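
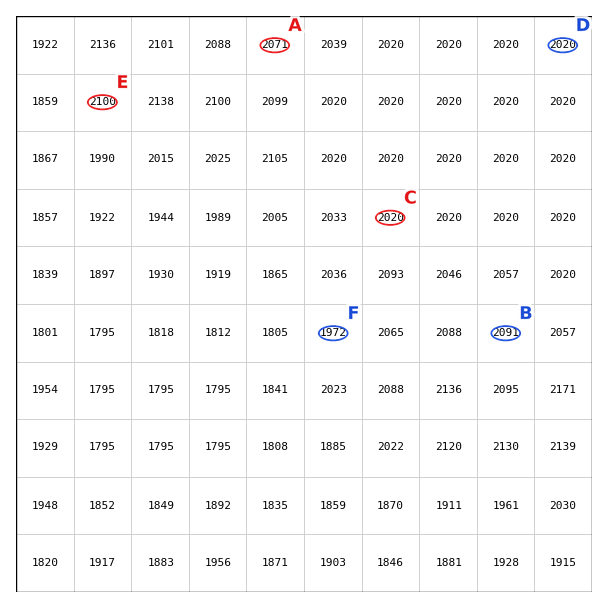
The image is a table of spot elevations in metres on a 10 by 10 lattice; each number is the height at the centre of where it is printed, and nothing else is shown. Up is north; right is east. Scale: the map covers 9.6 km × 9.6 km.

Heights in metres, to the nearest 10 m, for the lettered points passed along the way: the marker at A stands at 2070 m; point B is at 2090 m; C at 2020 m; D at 2020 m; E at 2100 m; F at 1970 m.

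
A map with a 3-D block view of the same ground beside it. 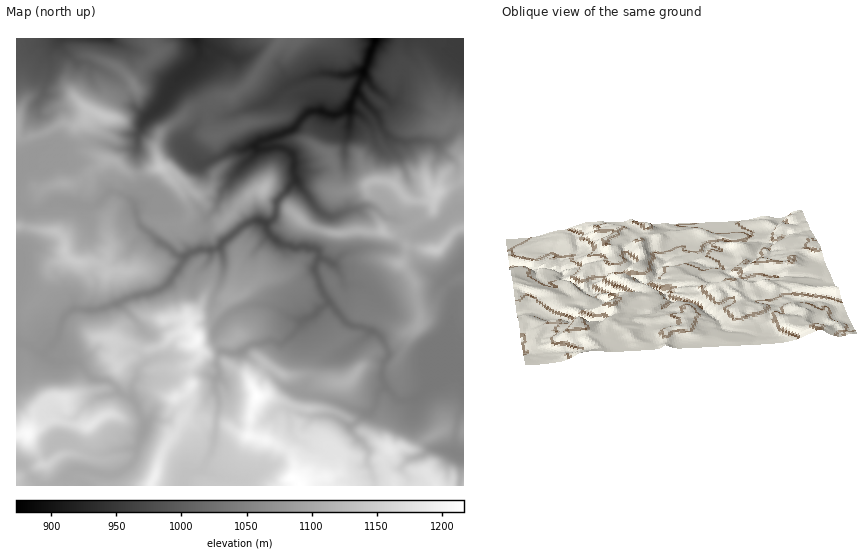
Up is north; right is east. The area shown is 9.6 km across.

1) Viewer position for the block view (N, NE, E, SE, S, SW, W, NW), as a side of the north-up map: W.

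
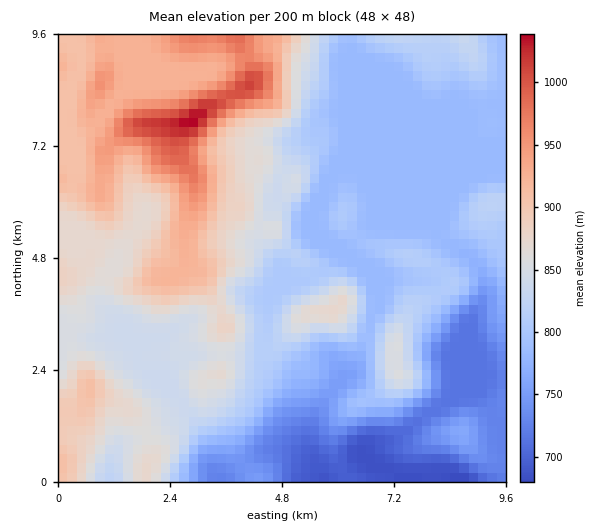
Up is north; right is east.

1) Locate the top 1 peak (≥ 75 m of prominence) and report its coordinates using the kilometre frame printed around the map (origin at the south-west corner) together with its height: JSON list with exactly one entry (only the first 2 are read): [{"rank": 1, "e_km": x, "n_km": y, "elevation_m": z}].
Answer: [{"rank": 1, "e_km": 2.86, "n_km": 7.74, "elevation_m": 1043}]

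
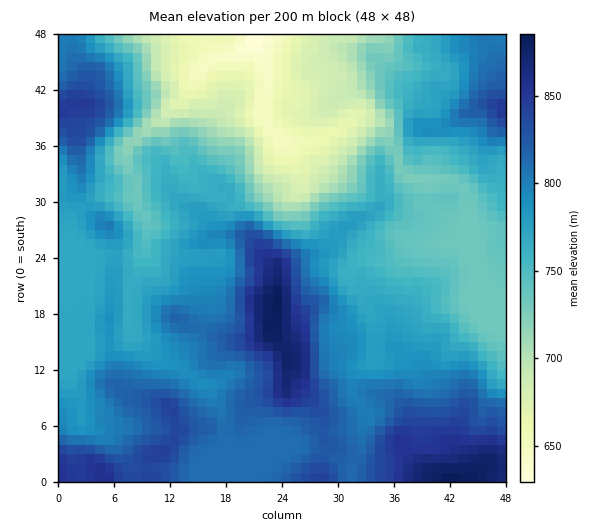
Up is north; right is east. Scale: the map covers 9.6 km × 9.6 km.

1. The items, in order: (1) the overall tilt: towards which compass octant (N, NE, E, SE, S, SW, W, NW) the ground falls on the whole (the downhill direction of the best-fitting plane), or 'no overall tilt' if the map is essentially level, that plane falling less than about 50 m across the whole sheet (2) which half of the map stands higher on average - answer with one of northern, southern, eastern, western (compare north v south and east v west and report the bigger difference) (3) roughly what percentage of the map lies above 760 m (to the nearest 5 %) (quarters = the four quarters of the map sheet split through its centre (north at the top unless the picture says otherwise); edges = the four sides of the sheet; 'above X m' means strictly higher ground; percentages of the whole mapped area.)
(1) Overall the map slopes down towards the north.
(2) Taken as a whole, the southern half is higher than the northern.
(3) About 65 % of the map lies above 760 m.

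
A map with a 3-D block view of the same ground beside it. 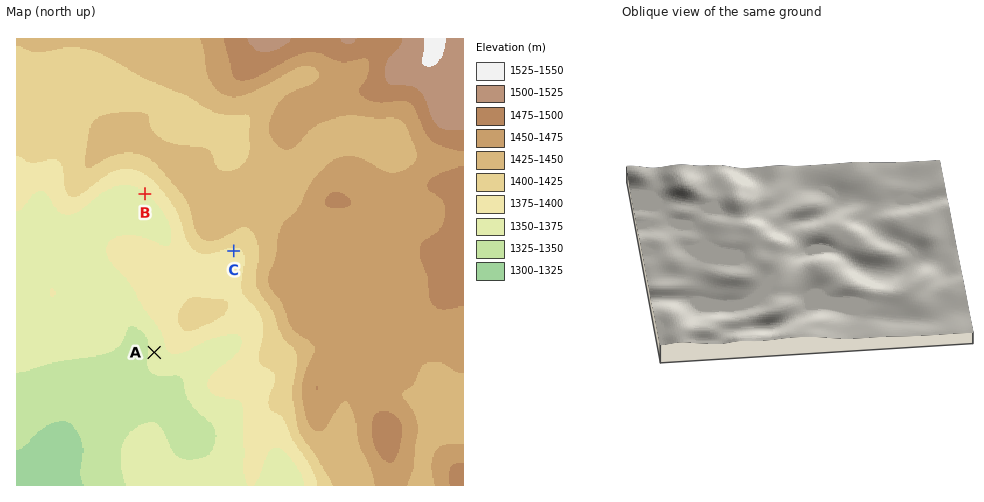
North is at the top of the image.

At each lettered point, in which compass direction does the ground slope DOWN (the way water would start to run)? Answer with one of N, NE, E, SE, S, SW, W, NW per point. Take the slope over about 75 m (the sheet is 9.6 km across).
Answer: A W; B SW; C S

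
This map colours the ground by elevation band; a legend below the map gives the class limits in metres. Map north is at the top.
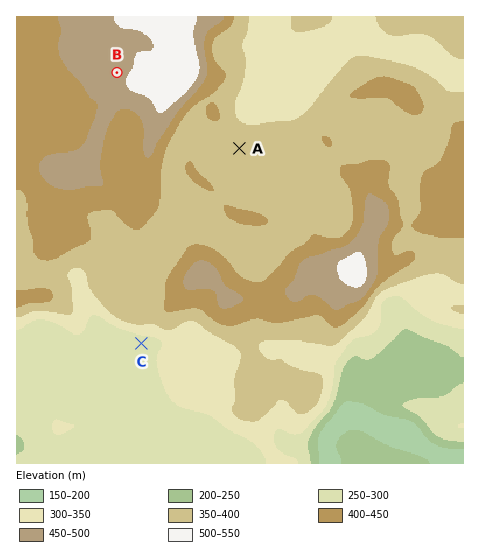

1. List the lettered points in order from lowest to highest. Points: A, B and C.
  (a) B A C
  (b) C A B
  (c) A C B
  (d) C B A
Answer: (b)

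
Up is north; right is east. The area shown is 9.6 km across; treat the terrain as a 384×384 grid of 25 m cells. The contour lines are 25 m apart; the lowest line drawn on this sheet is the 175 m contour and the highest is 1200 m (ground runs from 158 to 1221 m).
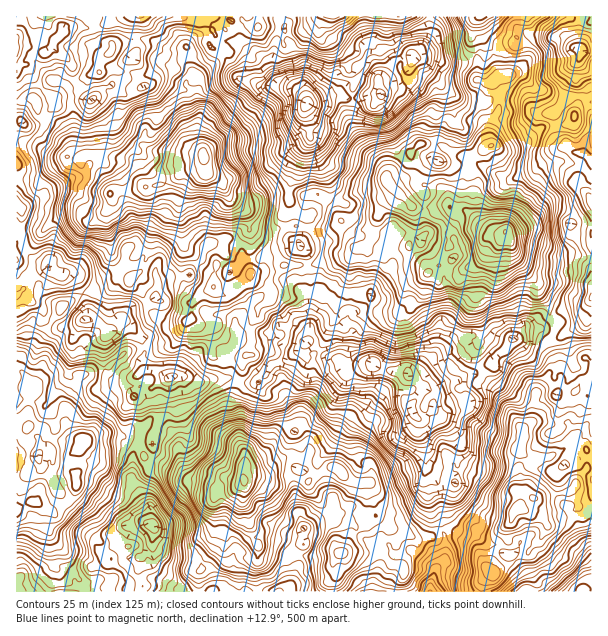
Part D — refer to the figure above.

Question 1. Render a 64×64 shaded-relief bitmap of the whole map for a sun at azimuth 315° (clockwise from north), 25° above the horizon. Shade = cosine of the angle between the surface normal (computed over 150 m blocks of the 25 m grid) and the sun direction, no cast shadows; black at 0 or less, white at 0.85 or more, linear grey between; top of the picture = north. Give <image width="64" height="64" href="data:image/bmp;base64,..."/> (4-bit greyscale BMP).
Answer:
<image width="64" height="64" href="data:image/bmp;base64,Qk12CAAAAAAAAHYAAAAoAAAAQAAAAEAAAAABAAQAAAAAAAAIAAATCwAAEwsAABAAAAAAAAAAAAAAABEREQAiIiIAMzMzAERERABVVVUAZmZmAHd3dwCIiIgAmZmZAKqqqgC7u7sAzMzMAN3d3QDu7u4A////AJh3VWd2ZWaKunYzVkMyFHm6cwE0VTABacy4MAAUMAA2mYdVZ4h2aJu7l0NEQyESWKuVACRWUQFqzcliABIgAANoh1Q1eYh4rMzJdVREMAJIq6cwE2d0EVrMy5YxESIAAFZlUyJXh2eb3duHZnhSA2i7uEIkZ3YyR7y7mHZCAiEAVWVDIkaHZXrdyodleHMSacy6dUZnZkM2m8uYaIUhEhBFVDMzRXiGat3bh2VndCM3ztuWVnZlVUaLu6hViEEAEDVkERIzV4d6ze2oZlVUIzac3JhlZmZneJu7uVNHYhAAJFUgABEUVWmrzKdWVCMyNHqqqXZWZnmqu7rMgyRlMzNEZkEAAQASR4eJdDRDIRAlZ4iZh1ZlebvN28zHRVVmZnZmdRAAABA3hmiFNEEAAANVaHh2VVRqu87szMplVFd3qXaIMAESMjaHebl2UgEAAzNHdmVERFm7vv7dupdVZlaal4liAAJFRpmLy5mEEiEVQjRmZUMzWKqs7//amHiYVHmoiYQgAEdnrLvMq6czM1d1RVeWQzNImIrN/+yoeKuEVpmphUIAN4nN3e3MuEREV5mId5hDNFipirve24dmiqdVial2VBA3is3d/t3IVWVneLqImEVlaamby7u5d2RYmFVpmoVEMkeKy73u7clmZ4h2iqqnVoiaypvdzLhniGaIhmeap0MkVnrLrN3dynh3mpZ5q5ZFiazbm8ze2mWKqHl2Z5u6dTVmaLu83d7ampeKp2ialjJXrN27zd3bc0iqh4d4mqunZ5h3qrzu7tqsyYiHiIiHQSaKvdze7cuVRYmYmHmZial3q7mave7u26zdyXWKmIhjJYiavN/+3LlmmZqoaKl2mXabu7qs7dzLrN7shXq5iHM2iImZvf/suoeJmYhXmXZ4dWiqq7zd26qrzN2macuodDV5iYiK3+25Z4h3iFV5dVZ2Z3iqu8zLl5u6m8hnvLqGV3iJmIm+7cpliXaZdViGNFVohnmpmZmFWcqIqXeau6hoiIiJmb3u3Jd5l4mHaLllVEZ2RXh2Z3QlqoiXZ3eKp2eIiHd4nO7dyYiZeahnvKmVNGUzVoZndiFYiIdVZUZ0IleIh2Rq3c3bmZmIqWebq9tld1NFeGeYUzRYljRDEkMAJHmHdDa93Myqu6mZZpmK3aiahjRWVol1RDWYQjMRMwACR4iGM2vMurvMuph2inesuYmYVERFeFRVM3hkRDIzIAA1ZmZCNquoebvKmFRpl3mpiKqFZlR3UTVDWYVWdmUxACVkIiISaZhlecuZYRWHVpqZvLdmZGhyATNHhmeImHMQA2UgAREld2RXq6qUAlZUaZm8uFVDN4YQE0Z3V4qqhzEBVlEAAiI0VUeaq8pkVkM2eKzJZVQjaFM0VndmaaqGUgA1ZBABMwEjI4mazLqIZTRXisynZ1Q2dVZnd1VXmZdUMSM1QAA0IQEhaIibu7mYdVaJrMp4l0RVVWZmVDR4mYZVVDNCABQyIRFGeIiauYiXV4doumaqdVVWZmZTNFeZqGeYZEQQATM0IURGhliYVohVl1SahniHd4iYiGQ0Vpq6l5umRCAAEjMzZTNnNGhUeGV4ZHqodlZmiruql2V3iLuoerhkMAABNVSHMlYxNDJYZVdkSJmGQ1VXmqu6hniYi7l4qXZAAAE1ValiZlERABVURUM0VoZDREWJmaqXV5houomrmGMAADdku7d4djEAAkVEIjMyRUJHdoqom6dFdkV5iru7lTIAFnXMy6qpljABNGQhJDESICeYm8qauVNVRWd5vMynZSAEZqu8zMu6UyMjVkEkUhIgBZh4u6q6hVZnmImrzLl2URNViJvey7t1RTJFQhJEIkIUmXebmaqXd3m6mZmbyod1NEOIeL3MzKeHZEVTETIRRUWcqau6qph3eKqZl2i7iHZVVJmGebvNyruodmZCNAAlZozLzd3Lp2d5qqmXVXiIdVZ2qqdmeazMu7upiHQ1MRR4m8zN7d3Id3m7qYdERFZ1RGiquph3iqu7vLmadCRTE2eKzczd3dqHdouphkMiNXZmZpm9ypmJq7qry5qUASMhNXnO7d3d26hUaKqWQzESV3d3mr3cu6q927zcu7cQESEjRr7+/u7ty5Zom8qFQzIkZmerzd27u73cre7LuWIiIiNFjO7u7u/9upqb3adVVSNENau73LvLve2r7tuodlVDE0eszd3N7//LuprNp0VoZmUimIrLqt287brf7KdVZmURN73cy7vv/+uqqrunQleIqEFnd6uYzczu3M3ux1Vnh0AVrd3Jit///au8u6hRJVarc4h2iXWMy87u7c3JZnZ4dBKKu6dmve/+y8y5mFIjM2qnuoZ4dEeqq87supdnh2d1Q1eIhTSLvf7Luph2QiREaaq7uHeGQ2iXi924czRnQjMjVmdlI2mazcu7qIZCI1ZpvLu7mKp0R5mIq8lzETQxAAE1RVUhWIm93NzKuoUhJGm7qqupq6dGi6mZqXYxEzMQACMiRDImeKzd3Lq7qWIBNry5iaqaqVNauqmHd3UzQ1MQIiATRDNGi8y7iImrpSI1i7l3mqqqhUerupZXh2RDVmMzIAJFQxJIq7p1ZnmnRDRomXV7y7uoibu7uGZ2ZkI3h2UyACRCABSLy3REVnQjQ0WIdViqmrqrzcy6iId4dDeadzEAASIAA2mqcyEkUwAjRWhlVnh3iavMzMupiYiGV5uYUQAREgACaKhyABQxAAJG"/>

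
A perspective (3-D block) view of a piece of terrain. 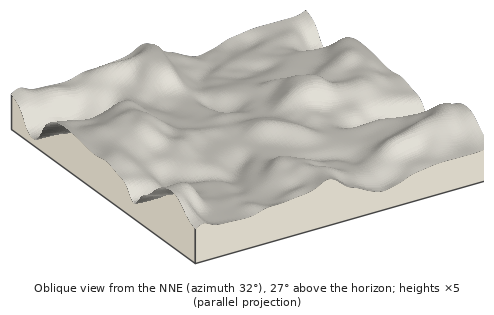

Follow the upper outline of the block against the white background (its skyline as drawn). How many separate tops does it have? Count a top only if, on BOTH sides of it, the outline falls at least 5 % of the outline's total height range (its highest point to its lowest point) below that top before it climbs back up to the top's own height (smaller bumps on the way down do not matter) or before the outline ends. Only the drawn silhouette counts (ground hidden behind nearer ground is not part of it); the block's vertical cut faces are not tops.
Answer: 4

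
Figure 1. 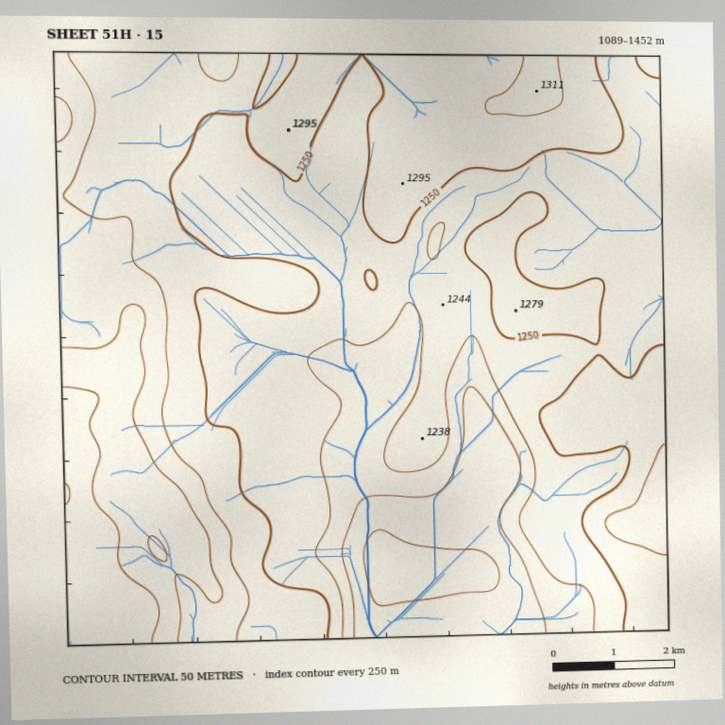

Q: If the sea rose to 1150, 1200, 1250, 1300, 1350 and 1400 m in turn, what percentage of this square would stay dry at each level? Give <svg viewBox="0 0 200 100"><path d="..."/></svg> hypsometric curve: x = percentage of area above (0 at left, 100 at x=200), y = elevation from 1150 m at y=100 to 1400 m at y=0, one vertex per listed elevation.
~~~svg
<svg viewBox="0 0 200 100"><path d="M183 100l-15-20-71-20-61-20-18-20-11-20"/></svg>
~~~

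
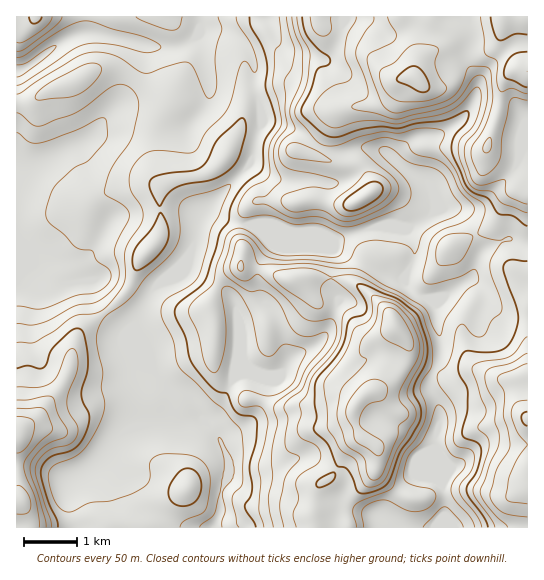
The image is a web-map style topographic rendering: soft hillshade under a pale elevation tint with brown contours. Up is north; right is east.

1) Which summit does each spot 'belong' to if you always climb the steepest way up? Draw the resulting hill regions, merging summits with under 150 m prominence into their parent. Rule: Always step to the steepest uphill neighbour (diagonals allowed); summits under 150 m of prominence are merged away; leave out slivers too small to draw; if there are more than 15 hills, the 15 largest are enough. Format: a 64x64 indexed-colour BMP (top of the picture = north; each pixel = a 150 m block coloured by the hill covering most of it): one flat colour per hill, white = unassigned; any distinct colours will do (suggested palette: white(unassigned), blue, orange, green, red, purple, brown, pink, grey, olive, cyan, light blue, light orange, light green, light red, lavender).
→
<image width="64" height="64" href="data:image/bmp;base64,Qk12CAAAAAAAAHYAAAAoAAAAQAAAAEAAAAABAAQAAAAAAAAIAAATCwAAEwsAABAAAAAAAAAA////ALR3HwAOf/8ALKAsACgn1gC9Z5QAS1aMAMJ34wB/f38AIr28AM++FwDox64AeLv/AIrfmACWmP8A1bDFADMzMzMzMzMzMzMzMzIiIiIiIiIiIiIiEREREUREREREMzMzMzMzMzMzMzMzMiIiIiIiIiIiIiIRERERREREREQzMzMzMzMzMzMzMzMzIiIiIiIiIiIiIiERERFERERERDMzMzMzMzMzMzMzMzMiIiIiIiIiIiIiIREREUREREREMzMzMzMzMzMzMzMzMyIiIiIiIiIiIiIiEREUREREREQzMzMzMzMzMzMzMzMzIiIiIiIiIiIiIiIRERRERERERDMzMzMzMzMzMzMzMzMiIiIiIiIiIiIiIiISJEREREREMzMzMzMzMzMzMzMzMzIiIiIiIiIiIiIiIiIkREREREQzMzMzMzMzMzMzMzMzIiIiIiIiIiIiIiIiIiRERERERDMzMzMzMzMzMzMzMzMiIiIiIiIiIiIiIiIiREREREREMzMzMzMzMzMzMzMzMyIiIiIiIiIiIiIiIiJEREREREQzMzMzMzMzMzMzMzMxIiIiIiIiIiIiIiIiIiRERERERDMzMzMzMzMzMzMzMxERIiIiIiIiIiIiIiIiJEREREREMzMzMzMzMzMzMzMxERESIiIiIiIiIiIiIiIkREREREQzMzMzMzMzMzMzMzEREREiIiIiIiIiIiIiIiRERERERDMzMzMzMzMzMzMzERERESIiIiIiIiIiIiIiJEREREREMzMzMzMzMzMzMzEREREREiIiIiIiIiIiIiJEREREREQzMzMzMzMzMzMxERERERESIiIiIiIiIiIiIkRERERERDMzMzMzMzMzMxERERERERIiIiIiIiIiIiIiREREREREMzMzMzMzMzMxERERERERERIiIiIiIiIiIiJEREREREQzMzMzMzMzMxERERERERERESIiIiIiIiIiIiRERERERDMzMzMzMzMxERERERERERERIiIiIiIiIiIiJEREREREMzMzMzMzMxEREREREREREREiIiIiIiIiIiIkREREREQzMzMzMzMzEREREREREREREiIiIiIiIiIiIiRERERERDMzMzMzMzMRERERERERERESIiIiIiIiIiIiJEREREREMzMzMzMzMRERERERERERERIiIiIiIiIiIiIkREREREQzMzMzMzMREREREREREREREiIiIiIiIiIiIiRERERERDMzMzMzMREREREREREREREiIiIiIiIiIiIiJEREREREMzMzMzMREREREREREREREiIiIiIiIiIiIiJEREREREQzMzMzMxEREREREREREREiIiIiIiIiIiIiERFERERERDMzMzMzERERERERERERESIiIiIiIiIiIiERERFEREREMzMRERERERERERERERERIiIiIiIiIiIiIRERERREREQzMREREREREREREREREREiIiIiIiIiIiIhERERFERERDMRERERERERERERERERERIiIiIiIiIiIiIRERERREREMxEREREREREREREREREREiIiIiIiIiIiIhERERFEREQxERERERERERERERERERERIiIiIiIiIiIiERERERFERBERERERERERERERERERERIiIiIRESIiIiERERERERERERERERERERERERERERERIiERERERERIhEREREREREREREREREREREREREREREREREREREREREREREREREREREREREREREREREREREREREREREREREREREREREREREREREREREREREREREREREREREREREREREREREREREREREREREREREREREREREREREREREREREREREREREREREREREREREREREREREREREREREREREREREREREREREREREREREREREREREREREREREREREREREREREREREREREREREREREREREREREREREREREREREREREREREREREREREREREREREREREREREREREREREREREREREREREREREREREREREREREREREREREREREREREREREREREREREREREREREREREREREREREREREREREREREREREREREREREREREREREREREREREREREREREREREREREREREREREREREREREREREREREREREREREREREREREREREREREREREREREREREREREREREREREREREREREREREREREREREREREREREREREREREREREREREREREREREREREREREREREREREREREREREREREREREREREREREREREREREREREREREREREREREREREREREREREREREREREREREREREREREREREREREREREREREREREREREREREREREREREREREREREREREREREREREREREREREREREREREREREREREREREREREREREREREREREREREREREREREREREREREREREREREREREREREREREVERERERERERERERERERERERERERERERERERERERERERVVERERERERERERERERERERERERERERERERERERERERFVVREREREREREREREREREREREREREREREREREREREREVVVURERERERERERERERERERERERERERERERERERERERVVVVURERERERERERERERERERERERERERERERERERERFVVVVVUREREREREREREREREREREREREREREREREREREVVVVVVRERERERERERERERERERERERERERERERERERER"/>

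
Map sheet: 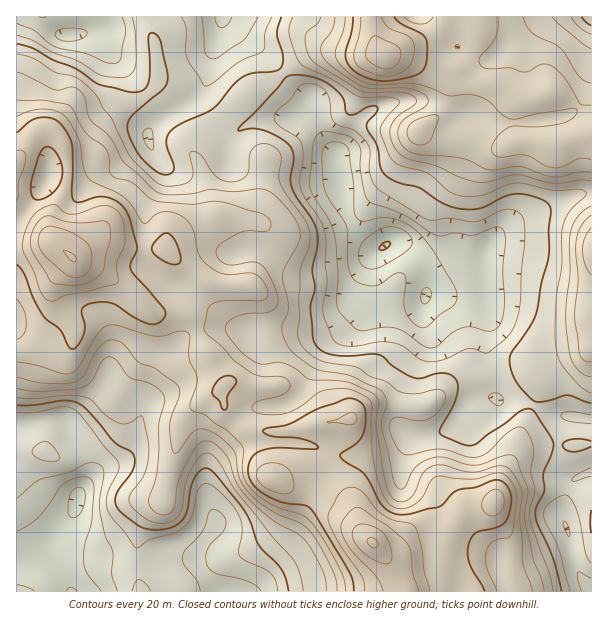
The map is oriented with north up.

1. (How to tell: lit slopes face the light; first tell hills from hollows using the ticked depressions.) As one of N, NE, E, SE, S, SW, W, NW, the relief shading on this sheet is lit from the NW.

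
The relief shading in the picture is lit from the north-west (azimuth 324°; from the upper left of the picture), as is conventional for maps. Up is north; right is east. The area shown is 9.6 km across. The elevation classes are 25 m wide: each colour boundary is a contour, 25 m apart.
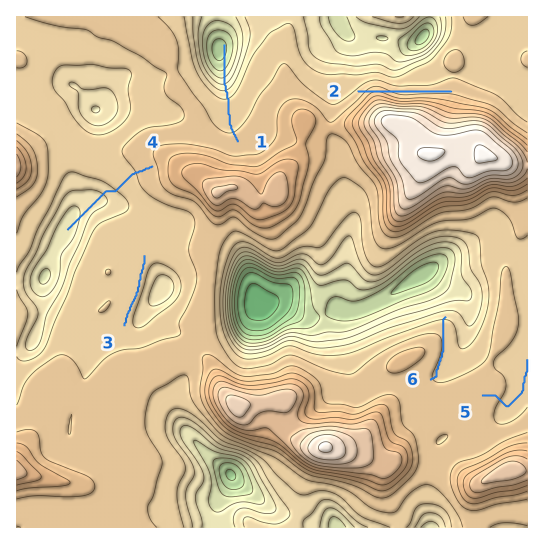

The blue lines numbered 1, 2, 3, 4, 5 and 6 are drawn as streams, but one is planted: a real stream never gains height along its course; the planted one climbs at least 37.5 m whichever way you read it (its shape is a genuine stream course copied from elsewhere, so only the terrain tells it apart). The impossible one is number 2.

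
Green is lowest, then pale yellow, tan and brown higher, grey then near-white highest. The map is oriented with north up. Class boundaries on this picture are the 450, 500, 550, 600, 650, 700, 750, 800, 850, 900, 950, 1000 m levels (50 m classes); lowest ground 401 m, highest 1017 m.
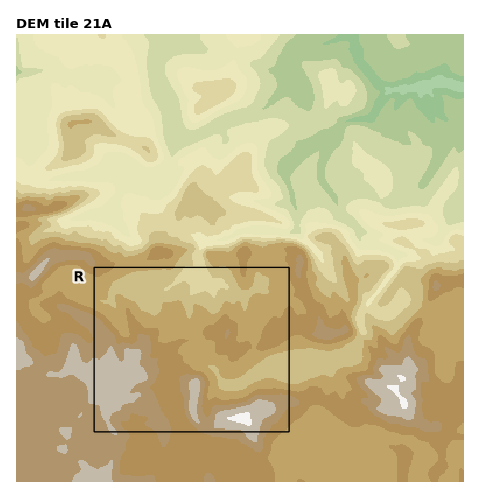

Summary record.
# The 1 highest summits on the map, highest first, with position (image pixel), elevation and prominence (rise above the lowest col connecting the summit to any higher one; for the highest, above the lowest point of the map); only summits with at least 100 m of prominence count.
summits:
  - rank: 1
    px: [244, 418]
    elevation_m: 1017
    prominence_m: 616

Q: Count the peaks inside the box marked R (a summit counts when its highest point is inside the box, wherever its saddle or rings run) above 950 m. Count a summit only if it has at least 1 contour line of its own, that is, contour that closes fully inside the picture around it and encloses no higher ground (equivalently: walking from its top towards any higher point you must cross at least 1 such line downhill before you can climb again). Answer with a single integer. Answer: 3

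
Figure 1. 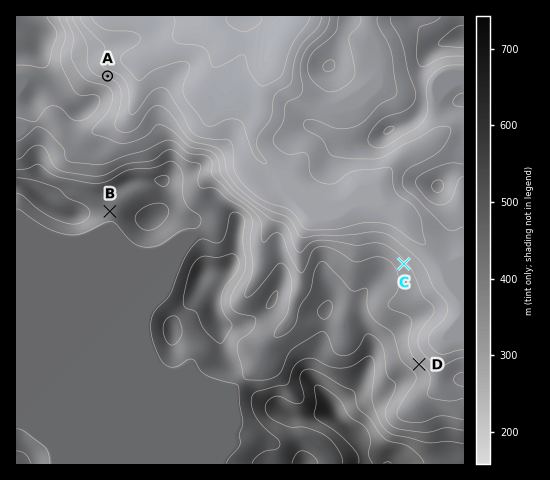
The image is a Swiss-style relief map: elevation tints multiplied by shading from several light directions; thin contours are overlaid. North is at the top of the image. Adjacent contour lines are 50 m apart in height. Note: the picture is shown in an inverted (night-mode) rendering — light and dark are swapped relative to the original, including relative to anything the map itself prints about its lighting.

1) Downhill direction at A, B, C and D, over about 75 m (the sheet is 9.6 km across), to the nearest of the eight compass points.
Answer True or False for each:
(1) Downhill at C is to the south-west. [False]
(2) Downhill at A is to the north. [True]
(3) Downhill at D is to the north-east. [True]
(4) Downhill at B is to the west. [False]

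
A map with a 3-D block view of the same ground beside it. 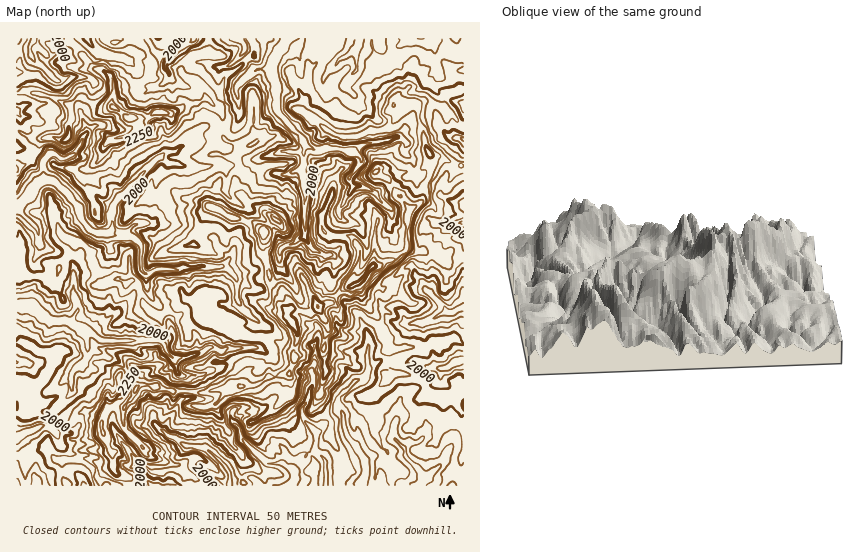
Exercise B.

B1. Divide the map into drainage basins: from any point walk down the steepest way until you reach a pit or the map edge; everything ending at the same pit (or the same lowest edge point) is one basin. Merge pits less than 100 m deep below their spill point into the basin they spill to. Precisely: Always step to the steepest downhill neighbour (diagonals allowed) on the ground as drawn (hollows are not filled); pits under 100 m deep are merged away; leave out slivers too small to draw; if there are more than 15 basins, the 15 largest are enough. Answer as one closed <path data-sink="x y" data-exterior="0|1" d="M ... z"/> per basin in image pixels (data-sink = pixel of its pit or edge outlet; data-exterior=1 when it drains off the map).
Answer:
<path data-sink="286 39" data-exterior="1" d="M463 38l-212 0 4 17-7 3-10 10-10 6-4 4-4 11-11 9 14 16 0 24 5 4 9 1 8 4-10 12 3 11-4 11 0 8 15 15 13 4 13 11-12 13 0 20 4 8 3 22 7 8 7 3 6 9 1 7 21 4 7-7 11-3 11-12 19-8 14-16 21-9 9-7 3-5-1-15 2-15 2-6 12-9 4-18 6-16 0-8-6-14-3-13-6-14 1-13 8-4 9 2 9 6-1-7 4-9 17-4z"/><path data-sink="17 207" data-exterior="1" d="M82 98l-4 0-8 7 2 13-4 6 0 14-4 3-11-4-12 3-2 7-8 13-15 8 0 100 2 4 3 3 21 2 8 5 5 0 7-19 12-13 2-9 12 7 4 5 1 12 9 19 14-4 4 0 5 3 9-1 6 7 4 16 16 12 26-19 13 1 2-3 10-2 11 2 24-1 30 17 10 1 4-5 0-6-7-11-6-1-5-5-9-33 0-20 12-13-13-11-13-4-15-15 0-8 4-11-3-11 10-12-8-4-9-1-5-4 1-19-3-7-13-13-2 0-9 4-10 1-18 10-9-2-6 1-6 4-18 1-18-11-11 0z"/><path data-sink="19 307" data-exterior="0" d="M76 241l-2 9-12 13-7 19-5 0-8-5-21-2-3-6-2 1 0 72 9 0 15 10 14 4-3 12-11 14-12 4-7-5-5 1 1 33 9 1 17-2 21 8 7 0 12-11 20 5 5-7 4-2 6-1 6 2 15-22 12 0 22 6 34 1 23-9 26 2 14-10 8 0 11-4 5-10 3-31-10-14-1-4-10-1-30-17-24 1-11-2-10 2-2 3-13-1-26 19-16-12-4-16-6-7-9 1-5-3-4 0-14 4-9-19-1-12-4-5z"/><path data-sink="292 485" data-exterior="1" d="M357 284l-16 7-11 12-11 3-7 7-17-4-7 1-1 7 10 14-3 31-5 10-11 4-8 0-14 10-20 1-20 17 1 8 13 21 1 9 14 19-4 10 3 15 220-1 0-99-5 3-3 6-24 1-5-2-1-10-7-6-14-4-16 4 0-23-2-17-11-22-14-15z"/><path data-sink="463 308" data-exterior="1" d="M409 248l-14 10-21 9-16 17 4 17 14 15 11 22 1 9 2 1 30 0 11-6 10 2 12-6 10 4 1-84-24-1-8-5-12 0z"/><path data-sink="230 484" data-exterior="0" d="M237 384l-7 0-23 9-34-1-22-6-12 0-16 24-1 11 2 7 19 20 4 8 32 9 9 11 11 4 4 6 40 0-2-15 4-10-14-19-1-9-14-26 0-3 14-14 10-4z"/><path data-sink="17 438" data-exterior="1" d="M88 411l-7 1-10 10-7 0-21-8-17 2-7-2-3 1 1 71 50 0-4-8-1-11 0-5 4-3 23 0 13 7 11 0-1-14-11-23 3-12z"/><path data-sink="33 42" data-exterior="0" d="M68 38l-52 1 0 53 24 1 17 6 12 7 9-8 4 0 19 9 11 0 0-29-9-7-11-3z"/><path data-sink="463 222" data-exterior="1" d="M433 155l-2 0 1 12-6 16-4 18-12 9-2 6-2 31 14 5 12 0 8 5 23 0 1-89-5 0-13-9z"/><path data-sink="193 39" data-exterior="1" d="M208 38l-30 0-3 5-21 17-4 16-3 3-8 5-26 7 0 16 17 11 13 0 17-6 9 2 18-10 10-1 10-4-4-9-8-8-14-8 0-5 8-11 18-5z"/><path data-sink="157 485" data-exterior="1" d="M118 406l-12 5-5 14 1 8 10 19 2 18 4 4 11 3 4 9 70-1-4-5-11-4-9-11-32-9-4-8-17-17-4-10 2-13z"/><path data-sink="463 361" data-exterior="1" d="M453 338l-12 6-10-2-11 6-31-1-1 30 10-3 14 1 12 7 3 13 29 0 3-6 5-4 0-42z"/><path data-sink="238 39" data-exterior="1" d="M250 38l-41 0-2 15-18 5-8 11 0 5 14 8 13 17 12-10 4-11 4-4 10-6 10-10 7-3 0-6z"/><path data-sink="17 111" data-exterior="1" d="M34 92l-18 1 0 38 19 9 11-3 7 0 7 4 7-1 1-2 0-14 4-6-2-12-13-7z"/><path data-sink="463 140" data-exterior="1" d="M426 101l-8 4-1 13 12 34 30 16 4 0 1-40-3 0-19-20-7-5z"/>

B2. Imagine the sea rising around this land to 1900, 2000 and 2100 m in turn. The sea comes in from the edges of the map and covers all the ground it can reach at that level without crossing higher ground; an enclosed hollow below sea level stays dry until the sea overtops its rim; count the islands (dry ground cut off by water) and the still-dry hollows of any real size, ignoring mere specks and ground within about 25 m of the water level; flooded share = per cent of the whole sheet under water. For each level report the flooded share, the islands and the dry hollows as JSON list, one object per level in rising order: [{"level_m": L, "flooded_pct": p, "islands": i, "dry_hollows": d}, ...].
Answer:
[{"level_m": 1900, "flooded_pct": 11, "islands": 0, "dry_hollows": 0}, {"level_m": 2000, "flooded_pct": 35, "islands": 0, "dry_hollows": 0}, {"level_m": 2100, "flooded_pct": 63, "islands": 0, "dry_hollows": 0}]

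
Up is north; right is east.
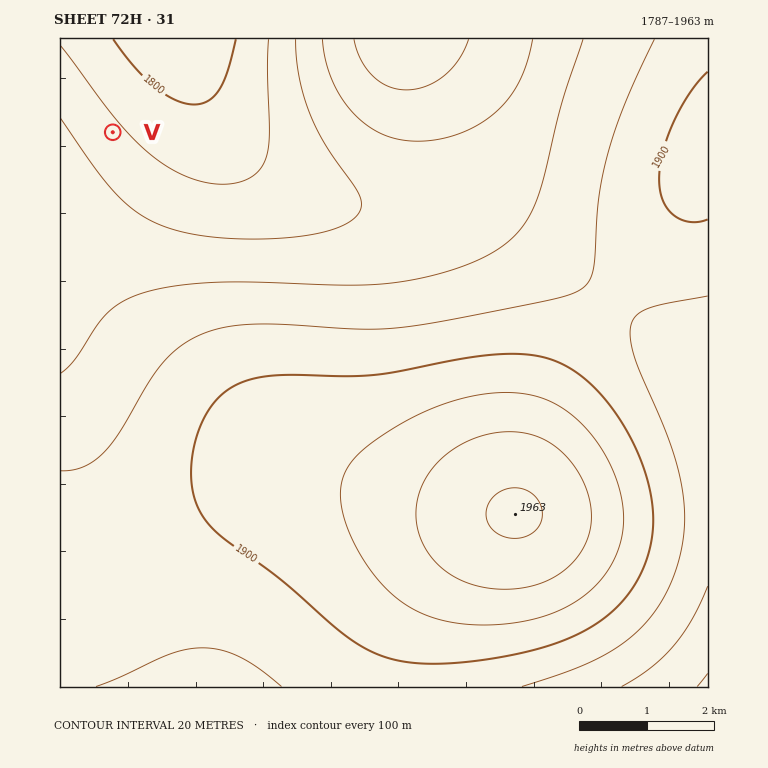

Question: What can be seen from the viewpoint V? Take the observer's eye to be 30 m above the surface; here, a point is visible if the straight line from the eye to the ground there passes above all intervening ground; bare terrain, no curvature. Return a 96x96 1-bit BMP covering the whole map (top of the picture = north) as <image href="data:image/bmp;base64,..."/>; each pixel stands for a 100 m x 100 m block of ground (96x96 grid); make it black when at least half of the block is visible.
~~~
<image width="96" height="96" href="data:image/bmp;base64,Qk2+BAAAAAAAAD4AAAAoAAAAYAAAAGAAAAABAAEAAAAAAIAEAAATCwAAEwsAAAIAAAAAAAAA////AAAAAAAAAAAAAAAAAAAAAAAAAAAAAAAAAAAAAAAAAAAAAAAAAAAAAAAAAAAAAAAAAAAAAAAAAAAAAAAAAAAAAAAAAAAAAAAAAAAAAAAAAAAAAAAAAAAAAAAAAAAAAAAAAAAAAAAAAAAAAAAAAAAAAAAAAAAAAAAAAAAAAAAAAAAAAAAAAAAAAAAAAAAAAAAAAAAAAAAAAAAAAAAAAAAAAAAAAAAAAAAAAAAAAAAAAAAAAAAAAAAAAAAAAAAAAAAAAAAAAAAAAAAAAAAAAAAAAAAAAAAAAAAAAAAAAAAAAAAAAAAAAAAAAADAAAAAAAAAAAAAAADwAAAAAAAAAAAAAAD4AAAAAAAAAAAAAAD8AAAAAAAAAAAAAAD8AAAAAAAAAAAAAAD+AAAAAAAfAAAAAAD/AAAAAAD/4AAAAAD/gAAAAAH/+AAAAAD/gAAAAAH//gAAAAD/wAAAAAP//wAAAAD/wAAAAAf//4AAAAD/4AAAAAf//8AAAAD/8AAAAA///+AAAAD/8AAAAB////AAAAD/+AAAAB////gAAAD//AAAAD////gAAAD//wAAAH////gAAAD//4AAAH////wAAAD//+AAAP////wAAAD///wAAf////wAAAD///+AB/////4AAAD////8f/////4AAAD///////////4AAAD///////////4AAAD///////////4AAAD///////////8AAAD///////////8AAAD///////////8AAAD///////////8AAAD///////////8AAAD///////////8AAAD///////////+AAAD///////////+AAAB////////////AAAB////////////AAAB////////////gAAA////////////wAAA////////////4AAA////////////+AAA/////////////AAB/////////////wAB/////////////8AD/////////////+AD//////////////gD//////////////wD//////////////4D//////////////4D//////////////8D//////////////+D//////////////+D//////////////+D///////////////D///////////////D///////////////D///////////////j///////////////j///////////////j/////////g/////z////////8AA////z////////4AAH///z////////4AAB///z////////wAAAf//7////////wAAAP//7////////wAAAD//7////////gAAAA//7////////gAAAAf//////////gAAAAH//////////gAAAAD//////////gAAAAA//////////gAAAAAf/////////gAAAAAH/////////gAAAAAB/////////gAAAAAAP////////AAAAAAAD////////AAAAAAAD////////AAAAAAAD////////AAAAAAAA="/>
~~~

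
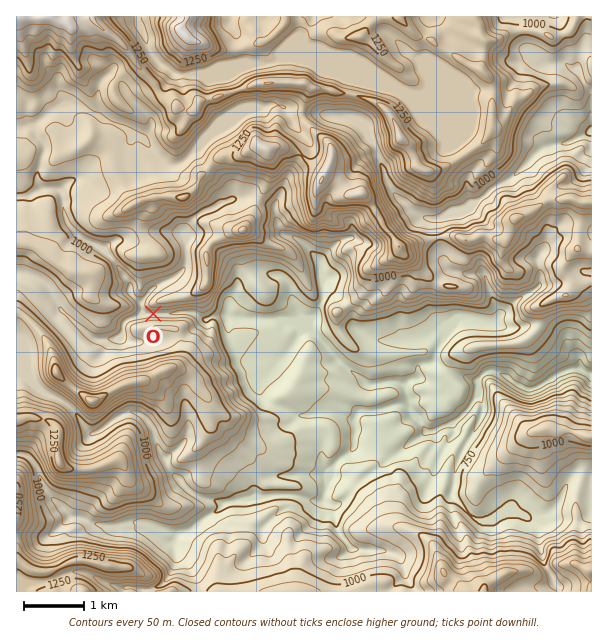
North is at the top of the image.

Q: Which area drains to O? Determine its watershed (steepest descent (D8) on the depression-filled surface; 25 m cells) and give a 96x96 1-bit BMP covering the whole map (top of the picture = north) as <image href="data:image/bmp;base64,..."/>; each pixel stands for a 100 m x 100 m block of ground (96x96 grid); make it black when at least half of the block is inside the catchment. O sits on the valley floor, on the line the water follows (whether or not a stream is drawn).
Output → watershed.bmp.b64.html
<image width="96" height="96" href="data:image/bmp;base64,Qk2+BAAAAAAAAD4AAAAoAAAAYAAAAGAAAAABAAEAAAAAAIAEAAATCwAAEwsAAAIAAAAAAAAA////AAAAAAAAAAAAAAAAAAAAAAAAAAAAAAAAAAAAAAAAAAAAAAAAAAAAAAAAAAAAAAAAAAAAAAAAAAAAAAAAAAAAAAAAAAAAAAAAAAAAAAAAAAAAAAAAAAAAAAAAAAAAAAAAAAAAAAAAAAAAAAAAAAAAAAAAAAAAAAAAAAAAAAAAAAAAAAAAAAAAAAAAAAAAAAAAAAAAAAAAAAAAAAAAAAAAAAAAAAAAAAAAAAAAAAAAAAAAAAAAAAAAAAAAAAAAAAAAAAAAAAAAAAAAAAAAAAAAAAAAAAAAAAAAAAAAAAAAAAAAAAAAAAAAAAAAAAAAAAAAAAAAAAAAAAAAAAAAAAAAAAAAAAAAAAAAAAAAAAAAAAAAAAAAAAAAAAAAAAAAAAAAAAAAAAAAAAAAAAAAAAAAAAAAAAAAAAAAAAAAAAAAAAAAAAAAAAAAAAAAAAAAAAAAAAAAAAAAAAAAAAAAAAAAAAAAAAAAAAAAAAAAAAAAAAAAAAAAAAAAAAAAAAAAAAAAAAAAAAAADAAAAAAAAAAAAAAAPwAAAAAAAAAAAAAAf8AAAAAAAAAAAAAA//wAAAAAAAAAAAAB//8AAAAAAAAAAAAB///AAAAAAAAAAAAD///gAAAAAAAAAAAD///gAAAAAAAAAAAD///gAAAAAAAAAAAH///gAAAAAAAAAAAH///gAAAAAAAAAAAP///gAAAAAAAAAAAf//4AAAAAAAAAAAA///4AAAAAAAAAAAD///4AAAAAAAAAAAD///4AAAAAAAAAAAD///8AAAAAAAAAAAD////4AAAAAAAAAAD////+AAAAAAAAAAD/////AAAAAAAAAAD/////AAAAAAAAAAD/////AAAAAAAAAAD/////AAAAAAAAAAD/////AAAAAAAAAAD/////AAAAAAAAAAD/////AAAAAAAAAAD/////gAAAAAAAAAD/////4AAAAAAAAAD//////AAAAAAAAAD//////gAAAAAAAAD//////gAAAAAAAAD//////wAAAAAAAAD//////wAAAAAAAAD//////wAAAAAAAAD//////4AAAAAAAAD//////8AAAAAAAAD//////8AAAAAAAAD//////8AAAAAAAAD//////+AwAAAAAAD//////+BwAAAAAAD//////8D4AAAAAAD//////8P4AAAAAAD////////wAAAAAAD////////gAAAAAAD////////AAAAAAAD///////+AAAAAAAD///////8AAAAAAAD///////8AAAAAAAD////z//8AAAAAAAD////B//8AAAAAAAD///8Af/+AAAAAAAD///8AB/+AAAAAAAD///4AAP+AAAAAAAD///wAAAAAAAAAAAD///gAAAAAAAAAAAD///gAAAAAAAAAAAD///AAAAAAAAAAAAD//+AAAAAAAAAAAAD//8AAAAAAAAAAAAD//8AAAAAAAAAAAAD//wAAAAAAAAAAAAD//gAAAAAAAAAAAAD//AAAAAAAAAAAAAD8GAAAAAAAAAAAAAA="/>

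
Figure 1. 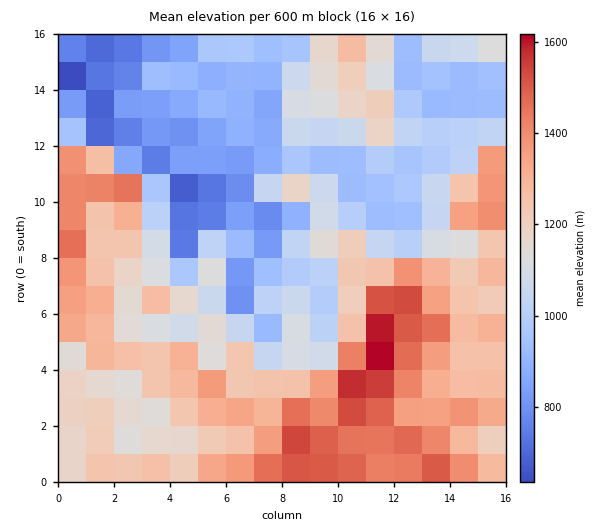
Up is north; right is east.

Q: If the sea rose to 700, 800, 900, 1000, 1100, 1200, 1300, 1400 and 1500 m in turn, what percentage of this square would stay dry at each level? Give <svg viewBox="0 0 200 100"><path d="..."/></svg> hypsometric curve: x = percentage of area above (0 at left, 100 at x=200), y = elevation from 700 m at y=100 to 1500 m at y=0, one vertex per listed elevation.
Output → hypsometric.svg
<svg viewBox="0 0 200 100"><path d="M194 100l-10-12-18-13-32-13-19-12-31-12-34-13-21-13-18-12"/></svg>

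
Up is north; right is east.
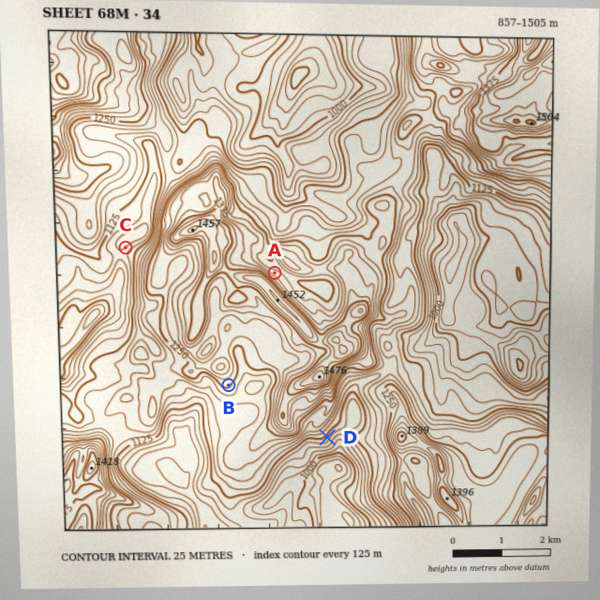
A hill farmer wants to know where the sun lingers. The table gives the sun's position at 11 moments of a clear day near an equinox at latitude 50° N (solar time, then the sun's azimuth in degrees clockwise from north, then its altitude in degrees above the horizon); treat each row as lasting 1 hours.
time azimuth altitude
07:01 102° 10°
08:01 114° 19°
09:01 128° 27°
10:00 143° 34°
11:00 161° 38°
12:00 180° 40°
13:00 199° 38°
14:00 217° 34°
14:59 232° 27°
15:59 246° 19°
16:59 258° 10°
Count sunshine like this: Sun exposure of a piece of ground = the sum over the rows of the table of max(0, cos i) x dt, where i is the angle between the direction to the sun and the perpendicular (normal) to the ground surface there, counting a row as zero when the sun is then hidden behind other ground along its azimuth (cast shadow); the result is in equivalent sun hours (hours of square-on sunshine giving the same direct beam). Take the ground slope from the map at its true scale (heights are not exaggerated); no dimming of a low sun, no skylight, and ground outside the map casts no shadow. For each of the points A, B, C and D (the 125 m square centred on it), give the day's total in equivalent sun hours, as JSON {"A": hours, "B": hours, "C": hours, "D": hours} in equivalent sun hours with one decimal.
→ {"A": 3.1, "B": 5.5, "C": 3.8, "D": 5.7}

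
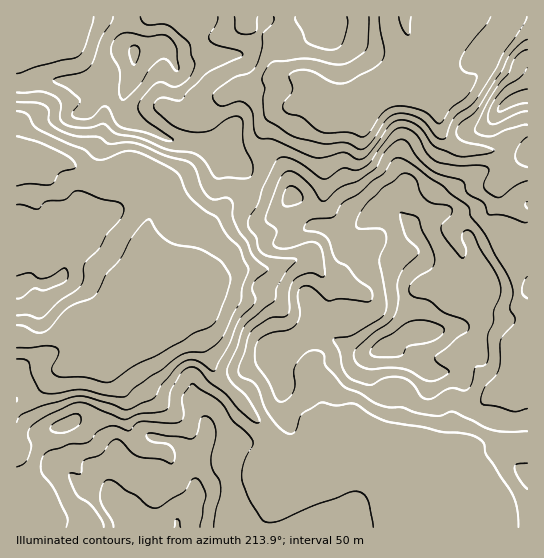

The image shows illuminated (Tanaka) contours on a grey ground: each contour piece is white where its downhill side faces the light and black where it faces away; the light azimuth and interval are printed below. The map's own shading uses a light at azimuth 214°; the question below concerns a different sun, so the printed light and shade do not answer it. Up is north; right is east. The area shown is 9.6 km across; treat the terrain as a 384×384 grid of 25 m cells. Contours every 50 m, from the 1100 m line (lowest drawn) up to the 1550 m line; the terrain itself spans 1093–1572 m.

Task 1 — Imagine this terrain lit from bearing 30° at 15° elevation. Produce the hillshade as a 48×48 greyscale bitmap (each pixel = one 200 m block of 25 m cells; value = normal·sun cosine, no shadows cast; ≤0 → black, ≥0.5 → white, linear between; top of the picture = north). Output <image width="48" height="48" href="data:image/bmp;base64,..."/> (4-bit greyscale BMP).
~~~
<image width="48" height="48" href="data:image/bmp;base64,Qk32BAAAAAAAAHYAAAAoAAAAMAAAADAAAAABAAQAAAAAAIAEAAATCwAAEwsAABAAAAAAAAAAAAAAABEREQAiIiIAMzMzAERERABVVVUAZmZmAHd3dwCIiIgAmZmZAKqqqgC7u7sAzMzMAN3d3QDu7u4A////AIiIdmMTebqZqpmYmZqqmZmamIiIiIiHZYiHZUIVm8qaqZmZqqqqqpmqmIiIiIiHZXd3VENZvcqqmZmaqpmaqqqqmIiIiIh3VHd1RWaL3ampmrmaqYiJmZmpiIiIiId2Q5hkV3esyoiIm7maiIiIiJmZiIiIh3dlNKhliHiqmIiImqmZh4iIiImYiIiId3dkV4d5qaqYmZmHmZmYeId3iIiIiIiIeHdmimaJmqmZund4mImYmYZniIiHd3d3d2ZniGZ3eJmsyImqmJmquVV4iIh2ZmZVVUREVXiIiIq+yt3KiKvNtjaIh3dmVUQzRDNFZpq7urzv3e2nebzcYkeHdmZUMzIkVFeJmZrN3v//3Mp1is3XM1Z3ZVQhNENFVWmZiHrN7//9qpdnm+6DM1eHdkISVlRFVXiIiIvMzdy6mZiIrekyM1iYdSEkZTI1RXh4iLupmqmYmqqa38VEM3mYYyIzMhJneJd4iMuYiIiIiaqs/pdlRXh3VDQzIjaZmoeJiNypiIiIiJms3Jh1V4h1RFZ2Znd2eHipiKiJiIiIiIiaqphmeaqGVompmHZWZ3moiDNXiIiIiIiImZdnq7uYmqmruYiJmImYiBNWeIiIiIiIiId5q7qIqYirqJq8y6mZmDVmZnd4d3iIiIeJmqZXmYqpdpu8y6iJmGZmVWd3d3iIiId2Z3VYuqqXRYqrqYaJmId2VniIiIiIiIdlZ3aMypdkRoiZmHebqJiIiZiIiIiIiHdmeIi8p2VUVoiIiHi9qIiZmYd4iIiHd3ZURFeadEVmZ4iImIndmIiZiHd4iId3d2VCESRmQ1Z3d4iKqYvbiYmZd3eIiHd3d2QhE0RDJGZ3d2ebuIzZiZmoeIh3eHd3d1MhNWZTNnZmZWirmK7ImpqXeIiHeIiIdUM0VVZ3iYdmVXmpic2quqqYmZmZmIiGQzRXdlV5uoiHZpu6m8y7qLqaqau7qYh0MjVmd2aKuZmYeKu7zd3LmKq7mru7qYdUM0RVZ3i9yqupmqq83cy6maqpmqmZmHZEREVWd4reyqu6qqzv7LqZmYiImXZndlMjM1ZnmIzuyrzKmc//7cuodoh3ZURFUxAAEmd5qa39u83Zit/+7ty4ZXZTISRDEAACNoebus7tze7Jms7v2XdmZlQgABMwAAN6qpibu97d3e25mt//lDM0Z0MhABIgA4vcqpmrvN3MzLuYnP/9dnUzVjNDI0Qyasyoiau8zMu7qZmYrf/7iqdDNBIzRndViqlmmqu8uqmZh3iJrf7JmqdmUyIiRndmZ3VFiZmqqYiYdmeImrqYmYiIh2VEZ3dmZmQ0Z3d4iZmHVVZneIiIdneJqomZqpdlV3VGd2VWeYdkNEVWZ3iGVWeJiJmqqpdVV3ZpqHZmh1QyI0VWd4h1V3d3d4iImYZleYeLupmal2VDNFZ4mZhleIh3mYiIiHd3rLrNuqu7qHdlVniKqqdniIiImoiIiHeJvcztmJqqiHdmeIibupd4iIiIiYh4iHeJvM3bdomYh3dmiZibuod4iIiHiA=="/>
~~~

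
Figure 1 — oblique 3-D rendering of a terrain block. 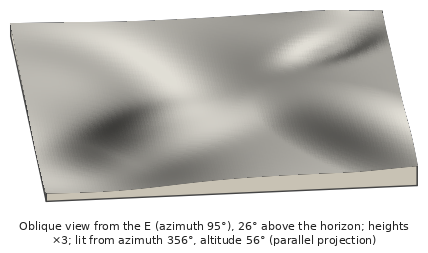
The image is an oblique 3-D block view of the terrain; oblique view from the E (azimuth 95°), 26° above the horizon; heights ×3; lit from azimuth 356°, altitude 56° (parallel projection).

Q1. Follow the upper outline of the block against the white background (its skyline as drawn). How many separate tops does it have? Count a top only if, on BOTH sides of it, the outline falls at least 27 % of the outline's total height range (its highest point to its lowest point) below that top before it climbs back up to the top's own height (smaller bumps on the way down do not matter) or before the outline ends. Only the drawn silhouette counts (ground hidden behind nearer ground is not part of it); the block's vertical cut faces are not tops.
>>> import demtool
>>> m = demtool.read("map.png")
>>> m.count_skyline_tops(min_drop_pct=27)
0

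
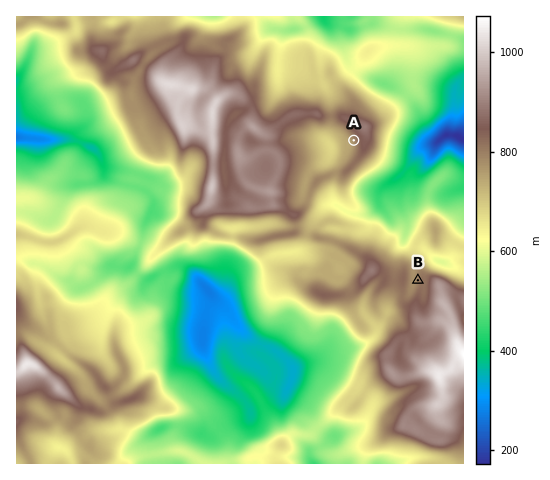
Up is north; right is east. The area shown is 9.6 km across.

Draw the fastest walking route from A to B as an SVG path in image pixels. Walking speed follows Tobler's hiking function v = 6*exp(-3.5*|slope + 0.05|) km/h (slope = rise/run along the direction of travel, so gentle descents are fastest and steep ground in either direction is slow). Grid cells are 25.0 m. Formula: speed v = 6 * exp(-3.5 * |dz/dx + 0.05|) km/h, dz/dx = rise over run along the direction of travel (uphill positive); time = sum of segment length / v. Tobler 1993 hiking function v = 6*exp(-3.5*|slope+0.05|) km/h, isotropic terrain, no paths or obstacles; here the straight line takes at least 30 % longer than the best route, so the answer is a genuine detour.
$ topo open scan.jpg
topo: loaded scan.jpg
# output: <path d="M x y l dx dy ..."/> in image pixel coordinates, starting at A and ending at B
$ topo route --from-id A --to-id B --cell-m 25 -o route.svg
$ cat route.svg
<path d="M354 140l1 3 0 5-6 12-12 12-1 2 0 6 7 14 3 2 9 19 3 3 3 2 16 16 2 5 9 8 2 4 3 4 5 2 4 0 4 3 5 4 7 14"/>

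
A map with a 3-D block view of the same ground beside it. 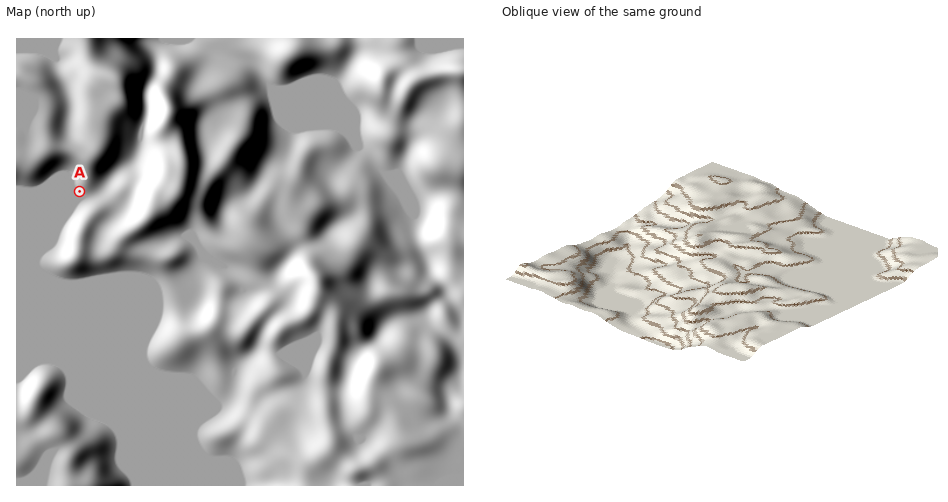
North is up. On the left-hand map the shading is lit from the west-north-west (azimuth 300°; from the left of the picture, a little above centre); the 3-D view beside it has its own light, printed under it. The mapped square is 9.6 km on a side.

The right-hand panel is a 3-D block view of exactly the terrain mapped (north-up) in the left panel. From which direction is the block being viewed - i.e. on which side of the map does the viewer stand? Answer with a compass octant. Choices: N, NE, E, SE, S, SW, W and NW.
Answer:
NW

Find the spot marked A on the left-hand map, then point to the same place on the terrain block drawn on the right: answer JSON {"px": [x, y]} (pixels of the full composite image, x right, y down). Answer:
{"px": [780, 313]}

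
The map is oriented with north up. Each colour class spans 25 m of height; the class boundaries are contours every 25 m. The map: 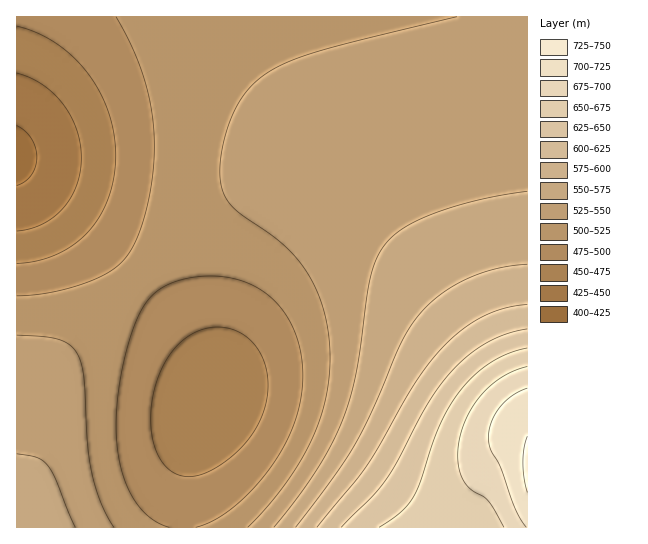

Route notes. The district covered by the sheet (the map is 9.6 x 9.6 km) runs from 420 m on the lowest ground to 730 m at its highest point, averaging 530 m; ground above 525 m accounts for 47.9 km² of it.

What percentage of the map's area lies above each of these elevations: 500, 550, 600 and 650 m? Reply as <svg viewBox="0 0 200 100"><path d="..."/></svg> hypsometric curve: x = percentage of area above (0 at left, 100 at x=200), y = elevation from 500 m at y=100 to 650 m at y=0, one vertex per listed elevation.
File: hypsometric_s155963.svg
<svg viewBox="0 0 200 100"><path d="M146 100l-100-33-24-34-10-33"/></svg>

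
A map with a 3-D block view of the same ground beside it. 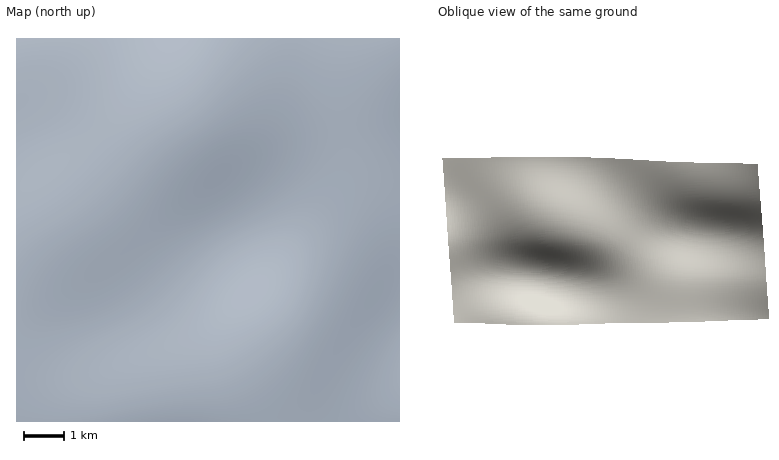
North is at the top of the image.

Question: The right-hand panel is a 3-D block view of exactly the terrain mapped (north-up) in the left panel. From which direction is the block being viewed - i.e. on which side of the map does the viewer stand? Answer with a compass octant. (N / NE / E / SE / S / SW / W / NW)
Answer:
E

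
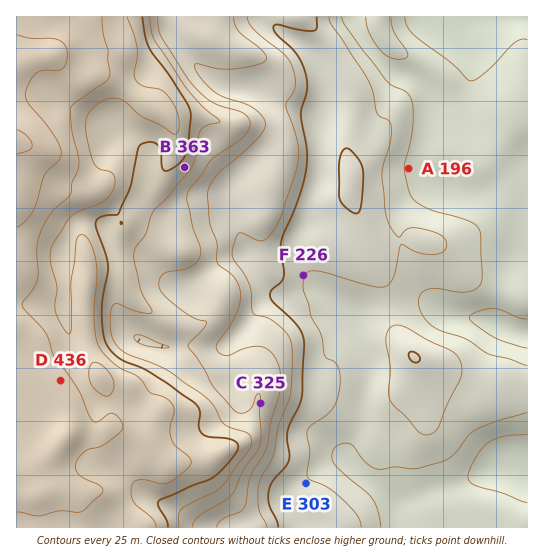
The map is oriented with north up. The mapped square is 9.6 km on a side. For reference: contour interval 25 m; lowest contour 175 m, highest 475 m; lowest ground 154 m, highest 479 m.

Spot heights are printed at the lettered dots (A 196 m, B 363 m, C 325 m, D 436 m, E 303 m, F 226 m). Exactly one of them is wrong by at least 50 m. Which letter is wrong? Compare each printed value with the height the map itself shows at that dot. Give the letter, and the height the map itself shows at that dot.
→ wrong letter E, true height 228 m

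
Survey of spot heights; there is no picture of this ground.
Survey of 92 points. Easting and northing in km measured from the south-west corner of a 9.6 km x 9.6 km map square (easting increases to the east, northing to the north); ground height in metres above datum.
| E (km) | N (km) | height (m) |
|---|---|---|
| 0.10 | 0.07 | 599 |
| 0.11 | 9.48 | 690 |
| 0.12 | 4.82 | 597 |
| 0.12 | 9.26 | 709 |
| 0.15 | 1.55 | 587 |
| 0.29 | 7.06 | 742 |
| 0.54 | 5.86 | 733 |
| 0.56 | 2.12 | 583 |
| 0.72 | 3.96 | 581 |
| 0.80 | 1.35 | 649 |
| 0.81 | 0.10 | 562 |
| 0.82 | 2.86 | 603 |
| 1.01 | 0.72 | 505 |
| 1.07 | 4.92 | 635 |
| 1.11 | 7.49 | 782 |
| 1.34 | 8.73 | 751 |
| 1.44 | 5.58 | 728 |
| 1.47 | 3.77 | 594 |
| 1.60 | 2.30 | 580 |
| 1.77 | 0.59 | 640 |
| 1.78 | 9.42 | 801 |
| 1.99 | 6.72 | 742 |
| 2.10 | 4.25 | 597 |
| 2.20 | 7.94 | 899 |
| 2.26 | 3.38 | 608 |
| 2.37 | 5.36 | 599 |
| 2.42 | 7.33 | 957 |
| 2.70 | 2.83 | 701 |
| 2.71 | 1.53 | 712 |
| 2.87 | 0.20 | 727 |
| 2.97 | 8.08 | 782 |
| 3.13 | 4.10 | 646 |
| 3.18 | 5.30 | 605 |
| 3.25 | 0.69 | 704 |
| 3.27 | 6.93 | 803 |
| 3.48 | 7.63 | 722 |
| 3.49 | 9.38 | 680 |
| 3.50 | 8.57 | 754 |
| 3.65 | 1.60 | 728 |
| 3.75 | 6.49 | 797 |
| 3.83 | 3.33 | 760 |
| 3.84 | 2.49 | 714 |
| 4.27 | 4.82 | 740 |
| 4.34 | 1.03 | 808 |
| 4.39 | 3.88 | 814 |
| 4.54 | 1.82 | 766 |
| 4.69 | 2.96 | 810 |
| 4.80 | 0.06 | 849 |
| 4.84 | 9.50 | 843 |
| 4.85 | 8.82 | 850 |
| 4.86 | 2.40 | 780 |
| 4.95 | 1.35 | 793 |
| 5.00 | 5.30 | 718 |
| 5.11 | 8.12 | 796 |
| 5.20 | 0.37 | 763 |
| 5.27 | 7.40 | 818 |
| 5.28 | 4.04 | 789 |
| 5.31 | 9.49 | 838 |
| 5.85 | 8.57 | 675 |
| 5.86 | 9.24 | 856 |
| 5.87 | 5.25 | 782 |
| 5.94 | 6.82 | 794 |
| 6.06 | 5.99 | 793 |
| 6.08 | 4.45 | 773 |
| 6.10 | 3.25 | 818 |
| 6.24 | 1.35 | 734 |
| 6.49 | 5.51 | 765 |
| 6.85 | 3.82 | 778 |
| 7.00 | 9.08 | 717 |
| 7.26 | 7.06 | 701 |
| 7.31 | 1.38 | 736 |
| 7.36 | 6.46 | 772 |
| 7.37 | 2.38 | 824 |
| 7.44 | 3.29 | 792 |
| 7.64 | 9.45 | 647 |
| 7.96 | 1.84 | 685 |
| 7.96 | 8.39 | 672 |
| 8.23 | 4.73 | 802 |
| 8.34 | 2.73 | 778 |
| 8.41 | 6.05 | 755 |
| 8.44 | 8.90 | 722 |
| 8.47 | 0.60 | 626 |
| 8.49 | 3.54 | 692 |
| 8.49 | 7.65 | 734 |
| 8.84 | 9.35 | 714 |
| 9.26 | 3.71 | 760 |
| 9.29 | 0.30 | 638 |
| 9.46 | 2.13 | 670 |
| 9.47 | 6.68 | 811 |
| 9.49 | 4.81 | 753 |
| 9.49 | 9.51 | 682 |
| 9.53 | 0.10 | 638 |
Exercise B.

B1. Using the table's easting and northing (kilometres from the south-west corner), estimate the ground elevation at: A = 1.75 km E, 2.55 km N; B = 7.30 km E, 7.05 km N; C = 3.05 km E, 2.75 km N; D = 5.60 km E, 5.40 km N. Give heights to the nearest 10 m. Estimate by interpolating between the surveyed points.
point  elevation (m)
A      560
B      700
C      660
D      780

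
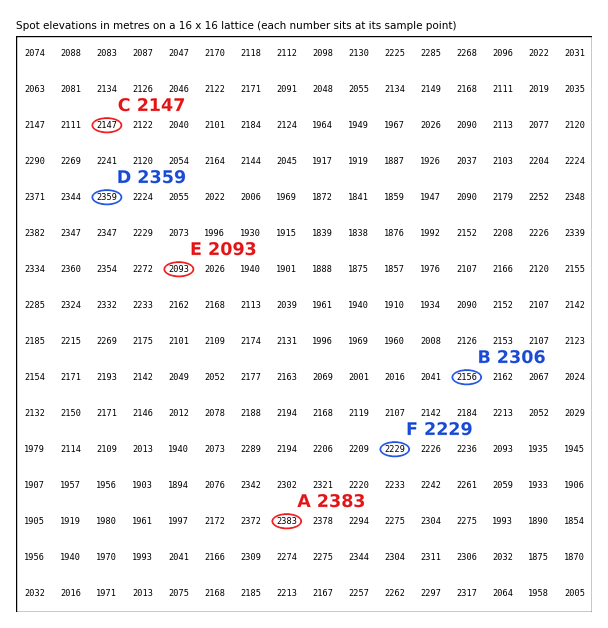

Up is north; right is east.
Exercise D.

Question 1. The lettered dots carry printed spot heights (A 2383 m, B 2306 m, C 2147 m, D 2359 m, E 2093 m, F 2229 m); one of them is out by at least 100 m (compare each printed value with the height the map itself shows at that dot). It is B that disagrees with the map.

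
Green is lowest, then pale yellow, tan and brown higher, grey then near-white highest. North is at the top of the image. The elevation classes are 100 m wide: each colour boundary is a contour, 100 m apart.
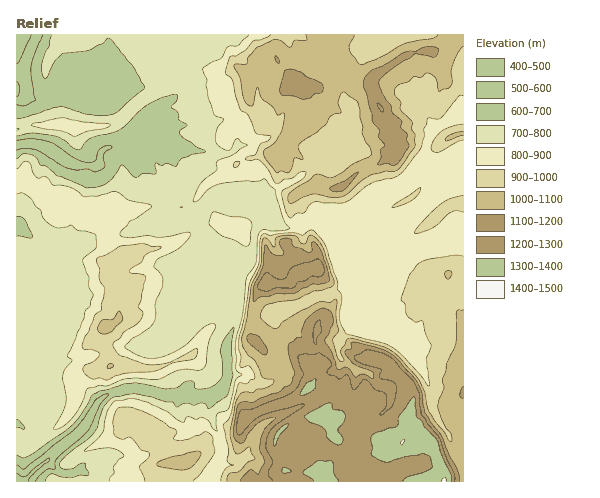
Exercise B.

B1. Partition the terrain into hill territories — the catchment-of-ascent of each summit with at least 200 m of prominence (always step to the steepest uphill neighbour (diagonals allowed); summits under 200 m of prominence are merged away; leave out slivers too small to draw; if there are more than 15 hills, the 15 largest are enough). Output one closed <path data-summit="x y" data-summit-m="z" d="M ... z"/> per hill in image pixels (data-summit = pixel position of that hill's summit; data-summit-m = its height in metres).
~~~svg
<path data-summit="444 481" data-summit-m="1408" d="M463 154l-4 1-9 9-16 32-17 16-11 8-21 23-36 19-5 0 3 23-18 10-13 1-19 10-20 3-12 7-12 4-16-2-10 27 1 34-4 7-14 11 1 5-2 11 5 15 5 6 4 15-3 16-8 14 1 3 251-1z"/><path data-summit="381 108" data-summit-m="1207" d="M463 34l-247 0 0 5-7 7-19 7-2 10 0 17-4 9-12 10-10 4-15 10-17 22 6 4 14-1 19 7 1 10 12 20 3 21 10 18 5-3 10-14 7-3 5 1 13 13 18 3 7 12 9-1 16 6 16 0 18-16 13-1 5 4 0 6-3 3 2 29 7 9 6 0 36-19 21-23 11-8 17-16 16-32 9-9 5-1z"/><path data-summit="104 327" data-summit-m="1032" d="M131 136l-20 11-6 1-5 7 0 7-3 4-17-1-11-4-20-13-10-3-18-1-5 1 0 80 20 16 0 8 8 22 15 28 0 4-7 6-22 8 10 16 14 15 4 16-7 15 0 29-18 20-7 3 2 18 11 17 7-4 11-13 25-20 16-27 12-9 17-4 13 0 26 7 23-2 5 3 17 0 14-11 3-7-1-34 11-28 0-8-15-12-27-34 0-11 7-13-1-10-5-8 1-7-11 6-24-2-1-33-5-9-10-11-5-10-7-7 1-8z"/><path data-summit="182 463" data-summit-m="1052" d="M140 389l-13 0-14 3-12 7-19 30-25 20-9 13 7 7 9 5 17-4 7 4 6 8 117 0 9-17 3-16-4-15-5-6-5-15 2-14-22-5-23 2z"/><path data-summit="266 283" data-summit-m="1274" d="M332 211l-13 1-18 16-16 0-16-6-7 0-3 3-5 11-2 19-25 15-6 5-3 9 0 5 5 8 15 12 0 9 15 2 12-4 12-7 20-3 19-10 13-1 18-11-2-21-9-10-2-29 3-3 0-6z"/>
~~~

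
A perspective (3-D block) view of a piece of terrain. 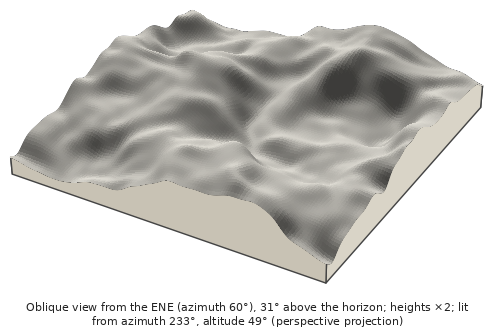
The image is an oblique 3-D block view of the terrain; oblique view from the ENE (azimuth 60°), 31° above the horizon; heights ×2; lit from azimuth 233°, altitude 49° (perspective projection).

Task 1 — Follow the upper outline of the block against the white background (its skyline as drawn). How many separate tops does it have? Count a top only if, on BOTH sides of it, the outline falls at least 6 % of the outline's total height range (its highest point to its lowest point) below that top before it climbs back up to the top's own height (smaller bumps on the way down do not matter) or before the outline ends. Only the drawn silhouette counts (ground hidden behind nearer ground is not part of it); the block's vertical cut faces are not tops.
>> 2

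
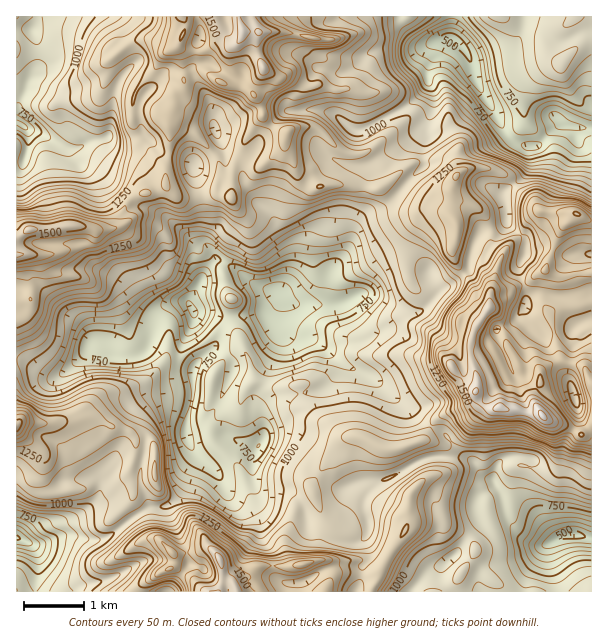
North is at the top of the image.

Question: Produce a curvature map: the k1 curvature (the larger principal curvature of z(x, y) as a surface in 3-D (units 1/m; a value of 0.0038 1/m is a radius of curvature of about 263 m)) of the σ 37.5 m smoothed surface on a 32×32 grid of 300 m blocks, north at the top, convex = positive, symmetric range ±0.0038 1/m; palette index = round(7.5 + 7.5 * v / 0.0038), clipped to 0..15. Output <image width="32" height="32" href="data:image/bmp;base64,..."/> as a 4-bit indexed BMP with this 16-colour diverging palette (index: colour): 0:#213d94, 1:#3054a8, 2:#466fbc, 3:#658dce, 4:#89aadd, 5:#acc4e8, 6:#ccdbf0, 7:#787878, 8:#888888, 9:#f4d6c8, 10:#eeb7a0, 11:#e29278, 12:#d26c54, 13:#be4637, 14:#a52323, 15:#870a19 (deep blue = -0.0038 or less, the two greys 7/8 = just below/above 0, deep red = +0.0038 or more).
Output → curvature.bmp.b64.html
<image width="32" height="32" href="data:image/bmp;base64,Qk12AgAAAAAAAHYAAAAoAAAAIAAAACAAAAABAAQAAAAAAAACAAATCwAAEwsAABAAAAAAAAAAlD0hAKhUMAC8b0YAzo1lAN2qiQDoxKwA8NvMAHh4eACIiIgAyNb0AKC37gB4kuIAVGzSADdGvgAjI6UAGQqHAJiZmM+Ovcp4jZzImbiZmZmoiu15+X+v///a53iqmYiah4mL/Pz9l5iJiM15jJp3mYqZup6b6IipiZebyripmHeJiJqpfZeHi5mInJqHqYiIvNyorOiXmJm3iJy5iJmJmZuIiK93h6mZqYiI7rmKqombmYevh4uXmYmZu4momHmXuIiZvoeolol6vKz7qoiLv/3arJuYqaiZmph3jZy7z+uojKiZiciomZiZiHee/vt3d3i8uonJu7yYiIiIz6esa4mIiIuoq5qIuoiYnP2pvc+Jp3eXzLnJZ4iqqp6unKipqph4mMi6yIiLqYi6v3uJiKpoiZi4a7d3mHmpeMz4iqmqiMmZh57YeJl2iqh7/ImIib2nisluiXeoupuIufjdzO7Jh4mpqZuYl3mKiPnabnjImcq62HuqiJqIiIrov4un7//u2JmYyqmIiYmZ2LfJ3nmZasqtvNeJl3epqa2o3tx5mYbL2au4et7cyKvXe8mJeoaIqNV6nJyXiIyY//6aeZuImLjW2bi7e92YmtmHapeJqJbX27a53s1nyXi7irqJq5ip26mHf5mniYqryXnGe5mpudiqib6Kq8zMq7mLqal4mqmri++d/bqpqoyXqpq4mHm7e7qbj3p5iLeJl6mJuZiIq8zMrNx8/+m3eHeoiYp4iJiHrKvd3Iirm6iJqomY"/>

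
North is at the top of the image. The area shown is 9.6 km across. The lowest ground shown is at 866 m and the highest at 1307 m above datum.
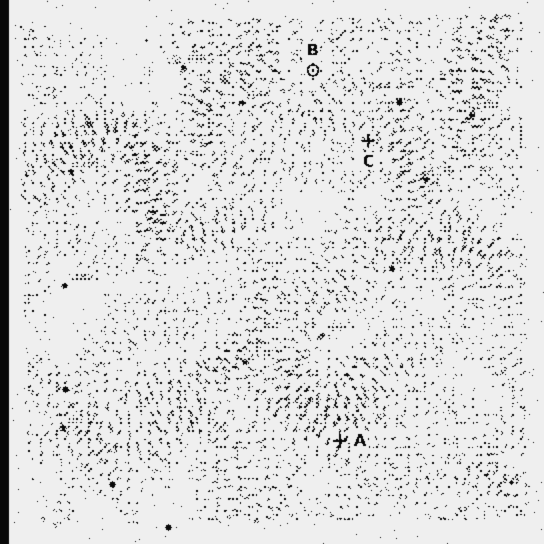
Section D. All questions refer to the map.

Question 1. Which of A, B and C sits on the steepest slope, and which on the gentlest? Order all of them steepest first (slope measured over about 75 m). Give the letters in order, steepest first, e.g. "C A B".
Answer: A C B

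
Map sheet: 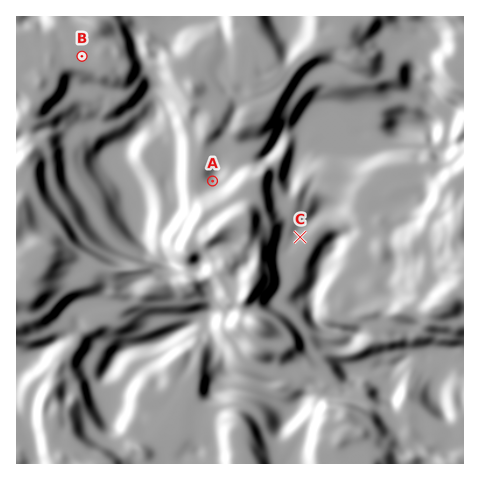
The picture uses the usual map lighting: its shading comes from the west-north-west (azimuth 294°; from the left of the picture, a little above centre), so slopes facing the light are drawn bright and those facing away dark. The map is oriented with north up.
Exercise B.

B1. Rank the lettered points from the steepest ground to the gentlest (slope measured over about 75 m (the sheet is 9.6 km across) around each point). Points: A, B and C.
A C B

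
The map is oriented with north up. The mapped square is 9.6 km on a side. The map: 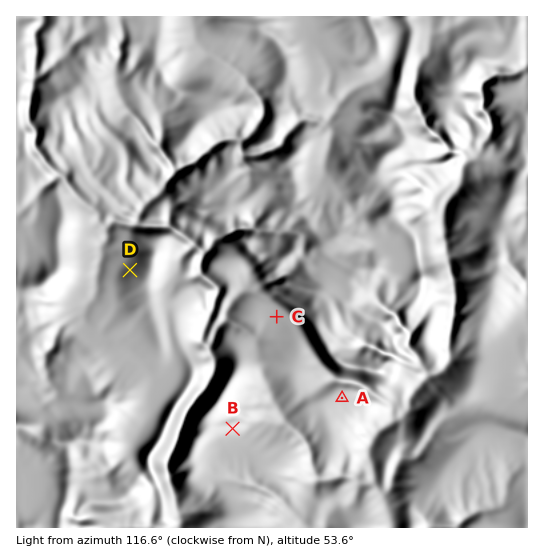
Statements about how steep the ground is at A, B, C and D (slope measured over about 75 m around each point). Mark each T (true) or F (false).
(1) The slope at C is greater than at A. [F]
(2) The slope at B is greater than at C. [T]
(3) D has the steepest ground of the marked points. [T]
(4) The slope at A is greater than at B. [F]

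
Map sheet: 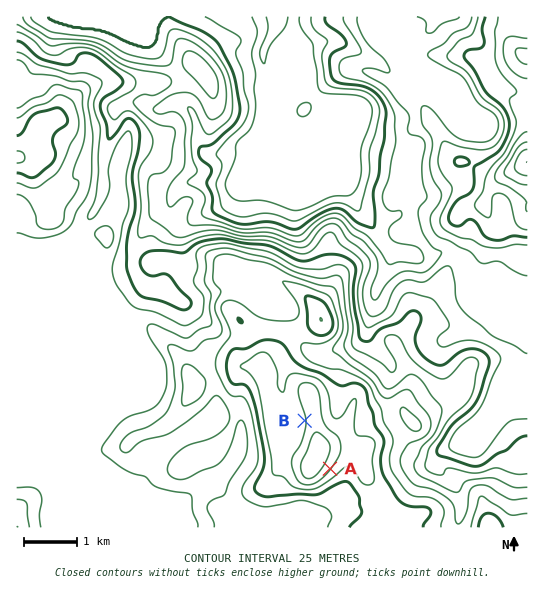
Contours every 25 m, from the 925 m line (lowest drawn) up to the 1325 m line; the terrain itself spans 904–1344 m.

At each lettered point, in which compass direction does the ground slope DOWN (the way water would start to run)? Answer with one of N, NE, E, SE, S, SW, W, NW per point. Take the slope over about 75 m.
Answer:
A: SE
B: W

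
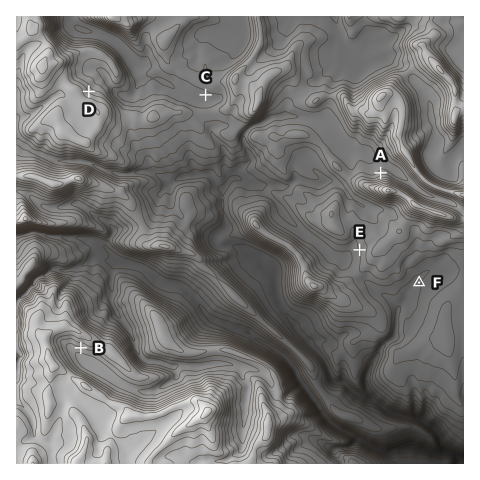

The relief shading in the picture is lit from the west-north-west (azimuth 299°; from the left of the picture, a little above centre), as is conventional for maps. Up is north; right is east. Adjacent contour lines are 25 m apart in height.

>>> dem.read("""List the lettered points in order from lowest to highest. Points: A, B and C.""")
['C', 'A', 'B']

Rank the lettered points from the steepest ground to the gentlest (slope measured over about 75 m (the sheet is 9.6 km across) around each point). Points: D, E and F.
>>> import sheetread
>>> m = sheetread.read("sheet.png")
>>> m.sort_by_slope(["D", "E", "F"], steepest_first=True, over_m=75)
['D', 'E', 'F']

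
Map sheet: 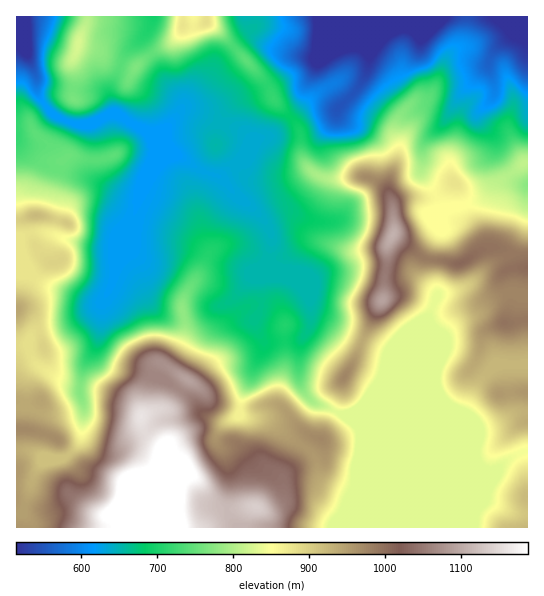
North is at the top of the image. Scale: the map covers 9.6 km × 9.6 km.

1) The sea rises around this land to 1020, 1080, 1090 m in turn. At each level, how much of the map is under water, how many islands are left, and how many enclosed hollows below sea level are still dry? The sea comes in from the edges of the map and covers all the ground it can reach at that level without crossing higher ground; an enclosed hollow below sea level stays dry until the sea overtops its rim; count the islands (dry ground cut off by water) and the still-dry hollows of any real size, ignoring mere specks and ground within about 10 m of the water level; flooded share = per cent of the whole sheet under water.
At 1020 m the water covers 90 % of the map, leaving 1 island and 0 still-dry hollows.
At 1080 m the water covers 94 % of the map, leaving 3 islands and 0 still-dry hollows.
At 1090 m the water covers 94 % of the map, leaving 1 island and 0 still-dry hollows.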